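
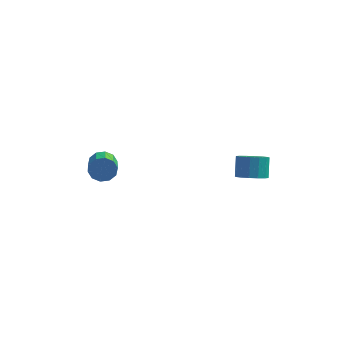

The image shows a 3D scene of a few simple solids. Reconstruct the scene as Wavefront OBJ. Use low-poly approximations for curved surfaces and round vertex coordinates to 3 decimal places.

v -3.801 -1.408 2.599
v -3.441 -1.5 2.017
v -2.699 -3.284 2.76
v -3.059 -3.192 3.341
v -3.196 -1.284 2.291
v -2.454 -3.068 3.034
v -3.181 -1.115 2.683
v -2.44 -2.9 3.425
v -3.404 -1.058 3.042
v -2.662 -2.843 3.785
v -3.778 -1.135 3.232
v -3.036 -2.919 3.975
v -4.161 -1.316 3.18
v -3.419 -3.1 3.923
v -4.406 -1.532 2.906
v -3.664 -3.316 3.649
v -4.42 -1.7 2.515
v -3.679 -3.485 3.257
v -4.198 -1.757 2.155
v -3.456 -3.542 2.898
v -3.824 -1.681 1.965
v -3.082 -3.465 2.708
v 2.623 1.409 1.339
v 3.412 1.538 1.38
v 3.265 2.1 2.442
v 2.477 1.971 2.401
v 3.259 1.869 1.184
v 3.112 2.431 2.245
v 2.936 2.077 1.029
v 2.789 2.639 2.091
v 2.529 2.106 0.958
v 2.383 2.668 2.019
v 2.148 1.948 0.988
v 2.001 2.51 2.05
v 1.893 1.646 1.113
v 1.747 2.208 2.175
v 1.835 1.28 1.298
v 1.688 1.842 2.36
v 1.988 0.949 1.495
v 1.841 1.511 2.556
v 2.311 0.741 1.649
v 2.164 1.303 2.711
v 2.717 0.712 1.721
v 2.571 1.274 2.782
v 3.099 0.87 1.69
v 2.952 1.432 2.752
v 3.353 1.172 1.565
v 3.207 1.734 2.627
f 2 1 5
f 2 5 3
f 3 5 6
f 3 6 4
f 5 1 7
f 5 7 6
f 6 7 8
f 6 8 4
f 7 1 9
f 7 9 8
f 8 9 10
f 8 10 4
f 9 1 11
f 9 11 10
f 10 11 12
f 10 12 4
f 11 1 13
f 11 13 12
f 12 13 14
f 12 14 4
f 13 1 15
f 13 15 14
f 14 15 16
f 14 16 4
f 15 1 17
f 15 17 16
f 16 17 18
f 16 18 4
f 17 1 19
f 17 19 18
f 18 19 20
f 18 20 4
f 19 1 21
f 19 21 20
f 20 21 22
f 20 22 4
f 21 1 2
f 21 2 22
f 22 2 3
f 22 3 4
f 24 23 27
f 24 27 25
f 25 27 28
f 25 28 26
f 27 23 29
f 27 29 28
f 28 29 30
f 28 30 26
f 29 23 31
f 29 31 30
f 30 31 32
f 30 32 26
f 31 23 33
f 31 33 32
f 32 33 34
f 32 34 26
f 33 23 35
f 33 35 34
f 34 35 36
f 34 36 26
f 35 23 37
f 35 37 36
f 36 37 38
f 36 38 26
f 37 23 39
f 37 39 38
f 38 39 40
f 38 40 26
f 39 23 41
f 39 41 40
f 40 41 42
f 40 42 26
f 41 23 43
f 41 43 42
f 42 43 44
f 42 44 26
f 43 23 45
f 43 45 44
f 44 45 46
f 44 46 26
f 45 23 47
f 45 47 46
f 46 47 48
f 46 48 26
f 47 23 24
f 47 24 48
f 48 24 25
f 48 25 26



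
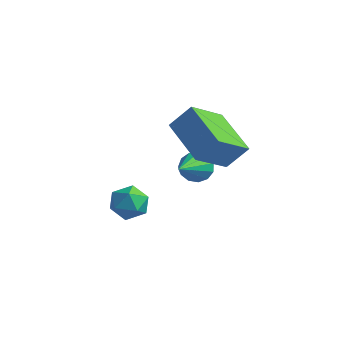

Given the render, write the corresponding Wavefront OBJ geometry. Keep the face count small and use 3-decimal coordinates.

v 2.015 1.264 -2.448
v 2.29 1.035 -3.003
v 2.485 -0.344 -1.552
v 2.558 1.215 -2.82
v 2.655 1.411 -2.519
v 2.548 1.561 -2.195
v 2.272 1.616 -1.952
v 1.914 1.559 -1.867
v 1.589 1.409 -1.966
v 1.399 1.212 -2.218
v 1.404 1.032 -2.544
v 1.604 0.926 -2.839
v 1.934 0.927 -3.01
v 3.861 -1.204 -0.087
v 2.155 -0.448 0.577
v 4.103 0.203 -1.064
v 2.398 0.958 -0.4
v 4.422 -0.698 0.78
v 2.717 0.057 1.444
v 4.665 0.708 -0.197
v 2.959 1.464 0.467
v 2.099 -2.928 -1.612
v 2.545 -2.859 -1.018
v 2.895 -3.681 -2.122
v 3.341 -3.612 -1.528
v 2.69 -3.972 -1.466
v 2.198 -3.507 -1.151
v 3.242 -3.033 -1.989
v 2.75 -2.568 -1.674
v 3.252 -2.924 -1.251
v 2.911 -3.504 -0.927
v 2.529 -3.036 -2.213
v 2.188 -3.616 -1.889
f 2 1 4
f 2 4 3
f 4 1 5
f 4 5 3
f 5 1 6
f 5 6 3
f 6 1 7
f 6 7 3
f 7 1 8
f 7 8 3
f 8 1 9
f 8 9 3
f 9 1 10
f 9 10 3
f 10 1 11
f 10 11 3
f 11 1 12
f 11 12 3
f 12 1 13
f 12 13 3
f 13 1 2
f 13 2 3
f 15 17 14
f 18 15 14
f 14 17 16
f 16 18 14
f 15 21 17
f 19 15 18
f 19 21 15
f 17 21 16
f 20 18 16
f 16 21 20
f 20 19 18
f 21 19 20
f 22 33 27
f 22 27 23
f 22 23 29
f 22 29 32
f 22 32 33
f 23 27 31
f 27 33 26
f 33 32 24
f 32 29 28
f 29 23 30
f 25 31 26
f 25 26 24
f 25 24 28
f 25 28 30
f 25 30 31
f 26 31 27
f 24 26 33
f 28 24 32
f 30 28 29
f 31 30 23



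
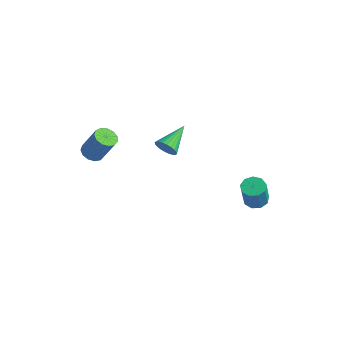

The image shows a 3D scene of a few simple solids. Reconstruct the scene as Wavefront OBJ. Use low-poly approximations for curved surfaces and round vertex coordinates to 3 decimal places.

v -3.794 -2.278 1.745
v -3.314 -1.882 1.423
v -2.507 -1.567 3.013
v -2.986 -1.962 3.335
v -3.608 -1.64 1.525
v -2.801 -1.324 3.114
v -3.961 -1.6 1.696
v -3.154 -1.285 3.285
v -4.261 -1.775 1.883
v -3.454 -1.46 3.472
v -4.412 -2.11 2.027
v -3.605 -1.795 3.616
v -4.367 -2.498 2.081
v -3.56 -2.183 3.67
v -4.14 -2.816 2.028
v -3.333 -2.501 3.617
v -3.803 -2.963 1.886
v -2.995 -2.648 3.475
v -3.462 -2.893 1.699
v -2.655 -2.577 3.288
v -3.227 -2.627 1.527
v -2.42 -2.311 3.116
v -3.172 -2.25 1.424
v -2.365 -1.935 3.013
v 3.63 2.81 -0.688
v 4.254 2.538 -0.892
v 4.533 1.997 0.685
v 3.91 2.27 0.888
v 4.313 2.997 -0.745
v 4.592 2.456 0.832
v 4.053 3.369 -0.572
v 4.332 2.828 1.005
v 3.595 3.479 -0.453
v 3.874 2.939 1.124
v 3.154 3.277 -0.444
v 3.433 2.736 1.133
v 2.936 2.856 -0.55
v 3.215 2.315 1.027
v 3.042 2.414 -0.72
v 3.321 1.873 0.856
v 3.424 2.157 -0.876
v 3.703 1.617 0.701
v 3.903 2.206 -0.944
v 4.182 1.666 0.633
v -0.338 -0.096 2.894
v 0.182 -0.201 3.351
v -0.642 1.576 3.626
v 0.317 -0.085 3.143
v 0.351 0.029 2.897
v 0.281 0.124 2.651
v 0.117 0.185 2.442
v -0.117 0.204 2.301
v -0.384 0.178 2.251
v -0.644 0.109 2.299
v -0.857 0.01 2.437
v -0.992 -0.106 2.645
v -1.026 -0.22 2.891
v -0.956 -0.315 3.137
v -0.792 -0.377 3.346
v -0.558 -0.396 3.486
v -0.291 -0.369 3.537
v -0.031 -0.301 3.489
f 2 1 5
f 2 5 3
f 3 5 6
f 3 6 4
f 5 1 7
f 5 7 6
f 6 7 8
f 6 8 4
f 7 1 9
f 7 9 8
f 8 9 10
f 8 10 4
f 9 1 11
f 9 11 10
f 10 11 12
f 10 12 4
f 11 1 13
f 11 13 12
f 12 13 14
f 12 14 4
f 13 1 15
f 13 15 14
f 14 15 16
f 14 16 4
f 15 1 17
f 15 17 16
f 16 17 18
f 16 18 4
f 17 1 19
f 17 19 18
f 18 19 20
f 18 20 4
f 19 1 21
f 19 21 20
f 20 21 22
f 20 22 4
f 21 1 23
f 21 23 22
f 22 23 24
f 22 24 4
f 23 1 2
f 23 2 24
f 24 2 3
f 24 3 4
f 26 25 29
f 26 29 27
f 27 29 30
f 27 30 28
f 29 25 31
f 29 31 30
f 30 31 32
f 30 32 28
f 31 25 33
f 31 33 32
f 32 33 34
f 32 34 28
f 33 25 35
f 33 35 34
f 34 35 36
f 34 36 28
f 35 25 37
f 35 37 36
f 36 37 38
f 36 38 28
f 37 25 39
f 37 39 38
f 38 39 40
f 38 40 28
f 39 25 41
f 39 41 40
f 40 41 42
f 40 42 28
f 41 25 43
f 41 43 42
f 42 43 44
f 42 44 28
f 43 25 26
f 43 26 44
f 44 26 27
f 44 27 28
f 46 45 48
f 46 48 47
f 48 45 49
f 48 49 47
f 49 45 50
f 49 50 47
f 50 45 51
f 50 51 47
f 51 45 52
f 51 52 47
f 52 45 53
f 52 53 47
f 53 45 54
f 53 54 47
f 54 45 55
f 54 55 47
f 55 45 56
f 55 56 47
f 56 45 57
f 56 57 47
f 57 45 58
f 57 58 47
f 58 45 59
f 58 59 47
f 59 45 60
f 59 60 47
f 60 45 61
f 60 61 47
f 61 45 62
f 61 62 47
f 62 45 46
f 62 46 47



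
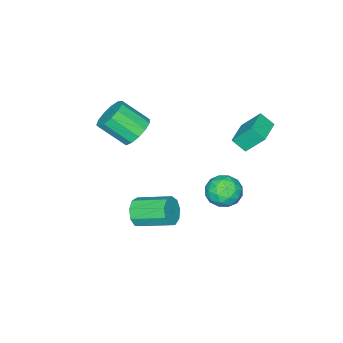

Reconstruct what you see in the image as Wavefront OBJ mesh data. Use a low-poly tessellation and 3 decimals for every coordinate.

v 4.308 -0.157 -2.139
v 4.882 -0.177 -1.499
v 4.206 1.517 -0.84
v 3.632 1.537 -1.481
v 5.112 0.096 -1.966
v 4.435 1.791 -1.308
v 4.965 0.251 -2.515
v 4.289 1.946 -1.856
v 4.512 0.215 -2.888
v 3.836 1.909 -2.229
v 3.963 0.004 -2.91
v 3.287 1.699 -2.251
v 3.575 -0.281 -2.572
v 2.899 1.413 -1.913
v 3.531 -0.509 -2.032
v 2.855 1.185 -1.373
v 3.85 -0.573 -1.542
v 3.174 1.122 -0.883
v 4.384 -0.441 -1.331
v 3.707 1.253 -0.672
v -2.156 1.313 -3.711
v -1.244 1.612 -3.256
v -1.376 -0.072 -4.364
v -0.464 0.227 -3.909
v -1.274 -0.105 -3.307
v -1.756 0.75 -2.904
v -0.864 0.79 -4.716
v -1.346 1.645 -4.313
v -0.446 1.288 -3.877
v -0.699 0.735 -3.006
v -1.921 0.805 -4.614
v -2.174 0.252 -3.743
v -1.769 1.584 -3.426
v -0.851 -0.044 -4.194
v -1.327 -0.239 -3.84
v -0.791 -0.064 -3.573
v -2.069 1.078 -3.219
v -1.534 1.253 -2.952
v -1.551 0.244 -2.982
v -1.086 0.287 -4.668
v -0.551 0.462 -4.401
v -1.829 1.604 -4.047
v -1.293 1.779 -3.78
v -1.069 1.296 -4.638
v -0.763 1.57 -3.524
v -0.305 0.756 -3.907
v -0.54 1.086 -4.382
v -0.823 1.589 -4.145
v -0.912 1.245 -3.012
v -0.454 0.431 -3.396
v -0.93 0.235 -3.042
v -1.213 0.738 -2.805
v -0.443 1.054 -3.377
v -2.166 1.109 -4.224
v -1.708 0.295 -4.608
v -1.407 0.802 -4.815
v -1.69 1.305 -4.578
v -2.315 0.784 -3.713
v -1.857 -0.03 -4.096
v -1.797 -0.049 -3.475
v -2.08 0.454 -3.238
v -2.177 0.486 -4.243
v -2.015 2.149 1.025
v -1.782 1.443 1.648
v -2.457 3.013 2.169
v -2.223 2.307 2.792
v -0.517 2.753 1.148
v -0.283 2.047 1.771
v -0.958 3.617 2.292
v -0.725 2.911 2.915
v 2.174 -2.061 1.703
v 3.064 -2.002 1.272
v 3.715 -3.26 2.447
v 2.826 -3.319 2.877
v 3.061 -1.622 1.681
v 3.713 -2.88 2.855
v 2.777 -1.382 2.096
v 3.429 -2.639 3.27
v 2.302 -1.357 2.387
v 2.953 -2.614 3.561
v 1.786 -1.555 2.46
v 2.437 -2.813 3.634
v 1.393 -1.915 2.293
v 2.045 -3.172 3.468
v 1.248 -2.32 1.939
v 1.9 -3.578 3.113
v 1.398 -2.644 1.51
v 2.049 -3.902 2.684
v 1.793 -2.782 1.142
v 2.445 -4.04 2.316
v 2.31 -2.692 0.952
v 2.962 -3.95 2.126
v 2.784 -2.401 1.001
v 3.435 -3.659 2.175
f 2 1 5
f 2 5 3
f 3 5 6
f 3 6 4
f 5 1 7
f 5 7 6
f 6 7 8
f 6 8 4
f 7 1 9
f 7 9 8
f 8 9 10
f 8 10 4
f 9 1 11
f 9 11 10
f 10 11 12
f 10 12 4
f 11 1 13
f 11 13 12
f 12 13 14
f 12 14 4
f 13 1 15
f 13 15 14
f 14 15 16
f 14 16 4
f 15 1 17
f 15 17 16
f 16 17 18
f 16 18 4
f 17 1 19
f 17 19 18
f 18 19 20
f 18 20 4
f 19 1 2
f 19 2 20
f 20 2 3
f 20 3 4
f 21 58 37
f 58 32 61
f 37 61 26
f 58 61 37
f 21 37 33
f 37 26 38
f 33 38 22
f 37 38 33
f 21 33 42
f 33 22 43
f 42 43 28
f 33 43 42
f 21 42 54
f 42 28 57
f 54 57 31
f 42 57 54
f 21 54 58
f 54 31 62
f 58 62 32
f 54 62 58
f 22 38 49
f 38 26 52
f 49 52 30
f 38 52 49
f 26 61 39
f 61 32 60
f 39 60 25
f 61 60 39
f 32 62 59
f 62 31 55
f 59 55 23
f 62 55 59
f 31 57 56
f 57 28 44
f 56 44 27
f 57 44 56
f 28 43 48
f 43 22 45
f 48 45 29
f 43 45 48
f 24 50 36
f 50 30 51
f 36 51 25
f 50 51 36
f 24 36 34
f 36 25 35
f 34 35 23
f 36 35 34
f 24 34 41
f 34 23 40
f 41 40 27
f 34 40 41
f 24 41 46
f 41 27 47
f 46 47 29
f 41 47 46
f 24 46 50
f 46 29 53
f 50 53 30
f 46 53 50
f 25 51 39
f 51 30 52
f 39 52 26
f 51 52 39
f 23 35 59
f 35 25 60
f 59 60 32
f 35 60 59
f 27 40 56
f 40 23 55
f 56 55 31
f 40 55 56
f 29 47 48
f 47 27 44
f 48 44 28
f 47 44 48
f 30 53 49
f 53 29 45
f 49 45 22
f 53 45 49
f 64 66 63
f 67 64 63
f 63 66 65
f 65 67 63
f 64 70 66
f 68 64 67
f 68 70 64
f 66 70 65
f 69 67 65
f 65 70 69
f 69 68 67
f 70 68 69
f 72 71 75
f 72 75 73
f 73 75 76
f 73 76 74
f 75 71 77
f 75 77 76
f 76 77 78
f 76 78 74
f 77 71 79
f 77 79 78
f 78 79 80
f 78 80 74
f 79 71 81
f 79 81 80
f 80 81 82
f 80 82 74
f 81 71 83
f 81 83 82
f 82 83 84
f 82 84 74
f 83 71 85
f 83 85 84
f 84 85 86
f 84 86 74
f 85 71 87
f 85 87 86
f 86 87 88
f 86 88 74
f 87 71 89
f 87 89 88
f 88 89 90
f 88 90 74
f 89 71 91
f 89 91 90
f 90 91 92
f 90 92 74
f 91 71 93
f 91 93 92
f 92 93 94
f 92 94 74
f 93 71 72
f 93 72 94
f 94 72 73
f 94 73 74



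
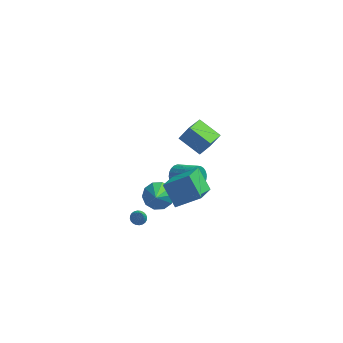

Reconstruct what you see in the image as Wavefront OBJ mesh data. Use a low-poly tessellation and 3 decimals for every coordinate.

v 1.163 1.915 -1.886
v 1.606 2.574 -1.98
v 2.94 1.805 -1.088
v 2.497 1.145 -0.994
v 1.461 2.636 -1.71
v 2.796 1.866 -0.819
v 1.271 2.588 -1.467
v 2.606 1.818 -0.576
v 1.065 2.437 -1.288
v 2.399 1.668 -0.396
v 0.873 2.207 -1.2
v 2.208 1.438 -0.308
v 0.726 1.933 -1.216
v 2.06 1.163 -0.324
v 0.645 1.656 -1.334
v 1.979 0.886 -0.443
v 0.642 1.418 -1.536
v 1.977 0.648 -0.645
v 0.72 1.255 -1.792
v 2.054 0.486 -0.9
v 0.864 1.194 -2.061
v 2.199 0.424 -1.17
v 1.054 1.242 -2.304
v 2.389 0.472 -1.413
v 1.261 1.392 -2.484
v 2.595 0.623 -1.592
v 1.452 1.622 -2.572
v 2.787 0.853 -1.68
v 1.6 1.897 -2.556
v 2.934 1.127 -1.664
v 1.681 2.174 -2.437
v 3.015 1.404 -1.546
v 1.683 2.412 -2.235
v 3.018 1.642 -1.344
v 1.067 3.052 0.88
v 1.694 3.374 1.789
v 1.537 4.828 -0.074
v 2.164 5.15 0.835
v 2.496 2.29 0.165
v 3.123 2.612 1.074
v 2.966 4.066 -0.789
v 3.593 4.388 0.12
v 1.385 -2.543 2.985
v 1.028 -4.298 4.043
v 2.901 -2.308 3.886
v 2.545 -4.062 4.945
v 2.215 -3.418 1.815
v 1.859 -5.172 2.874
v 3.732 -3.182 2.717
v 3.375 -4.937 3.775
v 0.243 -0.645 -1.372
v 0.685 -1.277 -2.023
v 0.257 -1.895 -0.148
v 1.135 -0.971 -1.716
v 1.243 -0.54 -1.277
v 0.969 -0.15 -0.875
v 0.418 0.052 -0.662
v -0.2 -0.012 -0.72
v -0.649 -0.318 -1.028
v -0.757 -0.749 -1.467
v -0.484 -1.139 -1.869
v 0.067 -1.341 -2.082
v -0.658 -3.032 -1.126
v -0.215 -3.246 -1.324
v -0.402 -3.548 0.006
v -0.145 -3.064 -1.256
v -0.153 -2.876 -1.169
v -0.238 -2.713 -1.075
v -0.386 -2.598 -0.989
v -0.576 -2.549 -0.924
v -0.779 -2.573 -0.889
v -0.963 -2.668 -0.891
v -1.1 -2.818 -0.928
v -1.17 -3 -0.996
v -1.162 -3.187 -1.083
v -1.078 -3.351 -1.177
v -0.929 -3.466 -1.263
v -0.739 -3.515 -1.328
v -0.537 -3.49 -1.362
v -0.353 -3.396 -1.361
f 2 1 5
f 2 5 3
f 3 5 6
f 3 6 4
f 5 1 7
f 5 7 6
f 6 7 8
f 6 8 4
f 7 1 9
f 7 9 8
f 8 9 10
f 8 10 4
f 9 1 11
f 9 11 10
f 10 11 12
f 10 12 4
f 11 1 13
f 11 13 12
f 12 13 14
f 12 14 4
f 13 1 15
f 13 15 14
f 14 15 16
f 14 16 4
f 15 1 17
f 15 17 16
f 16 17 18
f 16 18 4
f 17 1 19
f 17 19 18
f 18 19 20
f 18 20 4
f 19 1 21
f 19 21 20
f 20 21 22
f 20 22 4
f 21 1 23
f 21 23 22
f 22 23 24
f 22 24 4
f 23 1 25
f 23 25 24
f 24 25 26
f 24 26 4
f 25 1 27
f 25 27 26
f 26 27 28
f 26 28 4
f 27 1 29
f 27 29 28
f 28 29 30
f 28 30 4
f 29 1 31
f 29 31 30
f 30 31 32
f 30 32 4
f 31 1 33
f 31 33 32
f 32 33 34
f 32 34 4
f 33 1 2
f 33 2 34
f 34 2 3
f 34 3 4
f 36 38 35
f 39 36 35
f 35 38 37
f 37 39 35
f 36 42 38
f 40 36 39
f 40 42 36
f 38 42 37
f 41 39 37
f 37 42 41
f 41 40 39
f 42 40 41
f 44 46 43
f 47 44 43
f 43 46 45
f 45 47 43
f 44 50 46
f 48 44 47
f 48 50 44
f 46 50 45
f 49 47 45
f 45 50 49
f 49 48 47
f 50 48 49
f 52 51 54
f 52 54 53
f 54 51 55
f 54 55 53
f 55 51 56
f 55 56 53
f 56 51 57
f 56 57 53
f 57 51 58
f 57 58 53
f 58 51 59
f 58 59 53
f 59 51 60
f 59 60 53
f 60 51 61
f 60 61 53
f 61 51 62
f 61 62 53
f 62 51 52
f 62 52 53
f 64 63 66
f 64 66 65
f 66 63 67
f 66 67 65
f 67 63 68
f 67 68 65
f 68 63 69
f 68 69 65
f 69 63 70
f 69 70 65
f 70 63 71
f 70 71 65
f 71 63 72
f 71 72 65
f 72 63 73
f 72 73 65
f 73 63 74
f 73 74 65
f 74 63 75
f 74 75 65
f 75 63 76
f 75 76 65
f 76 63 77
f 76 77 65
f 77 63 78
f 77 78 65
f 78 63 79
f 78 79 65
f 79 63 80
f 79 80 65
f 80 63 64
f 80 64 65



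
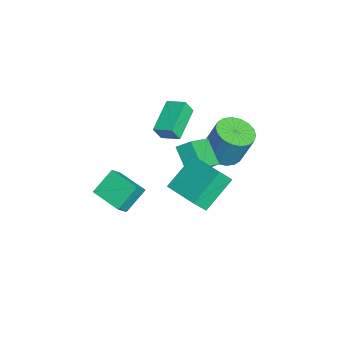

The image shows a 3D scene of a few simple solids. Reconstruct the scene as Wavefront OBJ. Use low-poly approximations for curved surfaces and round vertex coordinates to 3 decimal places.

v 3.055 -0.768 1.634
v 3.304 -1.378 2.452
v 1.959 0.492 2.906
v 2.207 -0.117 3.724
v 4.793 0.397 1.976
v 5.041 -0.212 2.794
v 3.696 1.658 3.248
v 3.945 1.048 4.066
v -1.786 -0.844 3.764
v -1.631 -1.237 4.559
v -1.271 0.053 4.108
v -1.116 -0.341 4.902
v -0.084 -1.559 3.078
v 0.071 -1.953 3.872
v 0.431 -0.663 3.421
v 0.586 -1.056 4.216
v -1.6 1.519 0.552
v -0.766 2.079 0.212
v -0.447 2.72 2.047
v -1.28 2.161 2.388
v -1.123 2.384 0.167
v -0.804 3.025 2.002
v -1.574 2.518 0.199
v -1.255 3.16 2.034
v -2.03 2.455 0.3
v -1.711 3.096 2.136
v -2.401 2.206 0.452
v -2.082 2.847 2.287
v -2.613 1.821 0.623
v -2.294 2.462 2.459
v -2.625 1.376 0.781
v -2.306 2.018 2.616
v -2.433 0.96 0.893
v -2.114 1.601 2.728
v -2.076 0.655 0.938
v -1.757 1.296 2.773
v -1.625 0.52 0.906
v -1.306 1.162 2.741
v -1.169 0.584 0.804
v -0.85 1.225 2.64
v -0.798 0.833 0.653
v -0.479 1.474 2.488
v -0.586 1.218 0.481
v -0.267 1.859 2.317
v -0.574 1.662 0.324
v -0.255 2.304 2.159
v 0.579 -4.515 -0.697
v 1.15 -4.918 0.073
v -0.14 -3.571 0.331
v 0.431 -3.974 1.101
v 1.789 -3.306 -0.961
v 2.36 -3.709 -0.191
v 1.07 -2.362 0.067
v 1.641 -2.765 0.837
v -0.981 0.03 1.757
v -0.812 0.751 2.303
v 0.141 0.54 0.737
v 0.31 1.261 1.283
v 0.17 -0.861 2.577
v 0.339 -0.14 3.123
v 1.292 -0.351 1.557
v 1.461 0.37 2.103
f 2 4 1
f 5 2 1
f 1 4 3
f 3 5 1
f 2 8 4
f 6 2 5
f 6 8 2
f 4 8 3
f 7 5 3
f 3 8 7
f 7 6 5
f 8 6 7
f 10 12 9
f 13 10 9
f 9 12 11
f 11 13 9
f 10 16 12
f 14 10 13
f 14 16 10
f 12 16 11
f 15 13 11
f 11 16 15
f 15 14 13
f 16 14 15
f 18 17 21
f 18 21 19
f 19 21 22
f 19 22 20
f 21 17 23
f 21 23 22
f 22 23 24
f 22 24 20
f 23 17 25
f 23 25 24
f 24 25 26
f 24 26 20
f 25 17 27
f 25 27 26
f 26 27 28
f 26 28 20
f 27 17 29
f 27 29 28
f 28 29 30
f 28 30 20
f 29 17 31
f 29 31 30
f 30 31 32
f 30 32 20
f 31 17 33
f 31 33 32
f 32 33 34
f 32 34 20
f 33 17 35
f 33 35 34
f 34 35 36
f 34 36 20
f 35 17 37
f 35 37 36
f 36 37 38
f 36 38 20
f 37 17 39
f 37 39 38
f 38 39 40
f 38 40 20
f 39 17 41
f 39 41 40
f 40 41 42
f 40 42 20
f 41 17 43
f 41 43 42
f 42 43 44
f 42 44 20
f 43 17 45
f 43 45 44
f 44 45 46
f 44 46 20
f 45 17 18
f 45 18 46
f 46 18 19
f 46 19 20
f 48 50 47
f 51 48 47
f 47 50 49
f 49 51 47
f 48 54 50
f 52 48 51
f 52 54 48
f 50 54 49
f 53 51 49
f 49 54 53
f 53 52 51
f 54 52 53
f 56 58 55
f 59 56 55
f 55 58 57
f 57 59 55
f 56 62 58
f 60 56 59
f 60 62 56
f 58 62 57
f 61 59 57
f 57 62 61
f 61 60 59
f 62 60 61



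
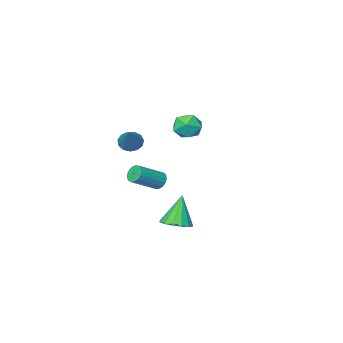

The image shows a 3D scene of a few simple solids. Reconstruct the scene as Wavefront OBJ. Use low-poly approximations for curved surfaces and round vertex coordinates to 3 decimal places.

v -2.336 -3.576 -3.148
v -2.095 -3.166 -3.53
v -0.524 -3.234 -2.614
v -0.764 -3.644 -2.232
v -2.212 -3.003 -3.318
v -0.64 -3.072 -2.402
v -2.357 -2.971 -3.066
v -0.786 -3.04 -2.15
v -2.497 -3.078 -2.834
v -0.926 -3.147 -1.918
v -2.6 -3.299 -2.673
v -1.029 -3.368 -1.757
v -2.643 -3.583 -2.621
v -1.072 -3.652 -1.705
v -2.615 -3.866 -2.69
v -1.044 -3.935 -1.774
v -2.523 -4.082 -2.864
v -0.952 -4.15 -1.948
v -2.389 -4.182 -3.103
v -0.817 -4.25 -2.187
v -2.242 -4.143 -3.352
v -0.67 -4.212 -2.436
v -2.116 -3.974 -3.554
v -0.545 -4.043 -2.639
v -2.041 -3.714 -3.664
v -0.47 -3.783 -2.748
v -2.033 -3.422 -3.655
v -0.462 -3.491 -2.739
v -4.117 -2.111 1.489
v -3.744 -1.819 0.67
v -2.716 -2.441 2.01
v -2.343 -2.149 1.191
v -2.735 -1.523 1.782
v -3.601 -1.319 1.46
v -2.859 -2.941 1.22
v -3.725 -2.737 0.898
v -2.966 -2.332 0.504
v -2.889 -1.456 0.851
v -3.571 -2.804 1.829
v -3.494 -1.928 2.176
v 1.278 3.698 -2.416
v 2.085 3.415 -2.21
v 0.722 3.402 -0.644
v 2.094 3.864 -2.132
v 1.884 4.268 -2.13
v 1.512 4.52 -2.205
v 1.077 4.551 -2.336
v 0.695 4.354 -2.489
v 0.47 3.981 -2.622
v 0.461 3.532 -2.699
v 0.671 3.128 -2.701
v 1.043 2.877 -2.627
v 1.479 2.845 -2.495
v 1.86 3.042 -2.343
v 1.253 -0.683 1.788
v 1.779 -0.586 1.352
v 2.067 0.483 3.032
v 1.516 -0.313 1.268
v 1.169 -0.157 1.35
v 0.849 -0.169 1.57
v 0.657 -0.344 1.859
v 0.654 -0.626 2.126
v 0.842 -0.927 2.285
v 1.16 -1.151 2.287
v 1.508 -1.226 2.13
v 1.775 -1.129 1.864
v 1.876 -0.89 1.574
f 2 1 5
f 2 5 3
f 3 5 6
f 3 6 4
f 5 1 7
f 5 7 6
f 6 7 8
f 6 8 4
f 7 1 9
f 7 9 8
f 8 9 10
f 8 10 4
f 9 1 11
f 9 11 10
f 10 11 12
f 10 12 4
f 11 1 13
f 11 13 12
f 12 13 14
f 12 14 4
f 13 1 15
f 13 15 14
f 14 15 16
f 14 16 4
f 15 1 17
f 15 17 16
f 16 17 18
f 16 18 4
f 17 1 19
f 17 19 18
f 18 19 20
f 18 20 4
f 19 1 21
f 19 21 20
f 20 21 22
f 20 22 4
f 21 1 23
f 21 23 22
f 22 23 24
f 22 24 4
f 23 1 25
f 23 25 24
f 24 25 26
f 24 26 4
f 25 1 27
f 25 27 26
f 26 27 28
f 26 28 4
f 27 1 2
f 27 2 28
f 28 2 3
f 28 3 4
f 29 40 34
f 29 34 30
f 29 30 36
f 29 36 39
f 29 39 40
f 30 34 38
f 34 40 33
f 40 39 31
f 39 36 35
f 36 30 37
f 32 38 33
f 32 33 31
f 32 31 35
f 32 35 37
f 32 37 38
f 33 38 34
f 31 33 40
f 35 31 39
f 37 35 36
f 38 37 30
f 42 41 44
f 42 44 43
f 44 41 45
f 44 45 43
f 45 41 46
f 45 46 43
f 46 41 47
f 46 47 43
f 47 41 48
f 47 48 43
f 48 41 49
f 48 49 43
f 49 41 50
f 49 50 43
f 50 41 51
f 50 51 43
f 51 41 52
f 51 52 43
f 52 41 53
f 52 53 43
f 53 41 54
f 53 54 43
f 54 41 42
f 54 42 43
f 56 55 58
f 56 58 57
f 58 55 59
f 58 59 57
f 59 55 60
f 59 60 57
f 60 55 61
f 60 61 57
f 61 55 62
f 61 62 57
f 62 55 63
f 62 63 57
f 63 55 64
f 63 64 57
f 64 55 65
f 64 65 57
f 65 55 66
f 65 66 57
f 66 55 67
f 66 67 57
f 67 55 56
f 67 56 57



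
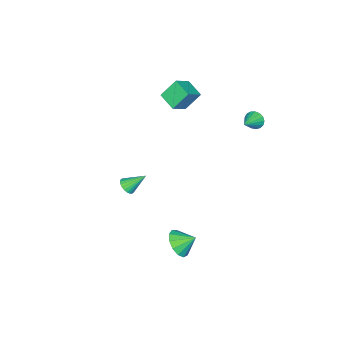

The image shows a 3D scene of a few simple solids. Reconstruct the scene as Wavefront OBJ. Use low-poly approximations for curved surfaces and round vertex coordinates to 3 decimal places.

v -4.486 -3.208 3.121
v -3.44 -3.286 3.782
v -4.154 -2.056 2.732
v -3.107 -2.135 3.393
v -3.813 -3.785 1.987
v -2.766 -3.864 2.648
v -3.48 -2.634 1.598
v -2.434 -2.712 2.259
v -3.932 1.895 2.709
v -3.754 2.144 2.182
v -2.748 2.065 3.191
v -3.85 2.371 2.338
v -3.965 2.49 2.579
v -4.073 2.471 2.85
v -4.148 2.321 3.088
v -4.174 2.073 3.24
v -4.144 1.784 3.27
v -4.066 1.521 3.172
v -3.958 1.343 2.968
v -3.843 1.291 2.704
v -3.749 1.378 2.442
v -3.697 1.583 2.241
v -3.699 1.86 2.147
v 3.225 2.308 -2.836
v 3.501 1.858 -2.071
v 2.755 3.092 -2.204
v 3.888 2.189 -2.194
v 4.064 2.558 -2.522
v 3.973 2.848 -2.949
v 3.645 2.967 -3.34
v 3.184 2.876 -3.571
v 2.735 2.606 -3.568
v 2.442 2.24 -3.333
v 2.397 1.897 -2.94
v 2.615 1.684 -2.514
v 3.027 1.669 -2.19
v 4.275 -0.395 1.35
v 4.573 0.032 1.172
v 3.665 0.415 2.27
v 4.401 0.046 1.045
v 4.209 -0.008 0.965
v 4.027 -0.12 0.943
v 3.883 -0.274 0.983
v 3.799 -0.446 1.079
v 3.787 -0.611 1.216
v 3.85 -0.743 1.374
v 3.977 -0.822 1.527
v 4.15 -0.836 1.654
v 4.342 -0.782 1.734
v 4.523 -0.67 1.756
v 4.667 -0.516 1.716
v 4.751 -0.344 1.62
v 4.763 -0.179 1.483
v 4.701 -0.047 1.326
f 2 4 1
f 5 2 1
f 1 4 3
f 3 5 1
f 2 8 4
f 6 2 5
f 6 8 2
f 4 8 3
f 7 5 3
f 3 8 7
f 7 6 5
f 8 6 7
f 10 9 12
f 10 12 11
f 12 9 13
f 12 13 11
f 13 9 14
f 13 14 11
f 14 9 15
f 14 15 11
f 15 9 16
f 15 16 11
f 16 9 17
f 16 17 11
f 17 9 18
f 17 18 11
f 18 9 19
f 18 19 11
f 19 9 20
f 19 20 11
f 20 9 21
f 20 21 11
f 21 9 22
f 21 22 11
f 22 9 23
f 22 23 11
f 23 9 10
f 23 10 11
f 25 24 27
f 25 27 26
f 27 24 28
f 27 28 26
f 28 24 29
f 28 29 26
f 29 24 30
f 29 30 26
f 30 24 31
f 30 31 26
f 31 24 32
f 31 32 26
f 32 24 33
f 32 33 26
f 33 24 34
f 33 34 26
f 34 24 35
f 34 35 26
f 35 24 36
f 35 36 26
f 36 24 25
f 36 25 26
f 38 37 40
f 38 40 39
f 40 37 41
f 40 41 39
f 41 37 42
f 41 42 39
f 42 37 43
f 42 43 39
f 43 37 44
f 43 44 39
f 44 37 45
f 44 45 39
f 45 37 46
f 45 46 39
f 46 37 47
f 46 47 39
f 47 37 48
f 47 48 39
f 48 37 49
f 48 49 39
f 49 37 50
f 49 50 39
f 50 37 51
f 50 51 39
f 51 37 52
f 51 52 39
f 52 37 53
f 52 53 39
f 53 37 54
f 53 54 39
f 54 37 38
f 54 38 39



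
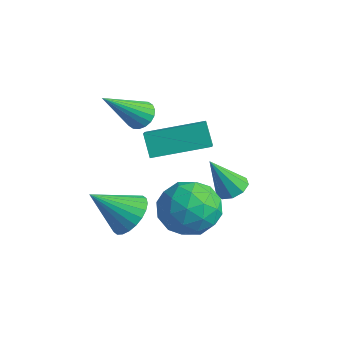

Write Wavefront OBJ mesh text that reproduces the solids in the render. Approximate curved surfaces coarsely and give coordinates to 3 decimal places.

v 1.25 0.827 -0.877
v 0.681 0.998 -0.048
v 2.394 2.547 -0.447
v 1.825 2.718 0.383
v 1.935 0.222 -0.283
v 1.366 0.393 0.547
v 3.079 1.942 0.148
v 2.51 2.113 0.977
v 2.547 1.057 -1.733
v 3.572 1.462 -1.349
v 3.448 -0.222 -2.791
v 4.473 0.183 -2.407
v 3.762 -0.388 -1.679
v 3.205 0.402 -1.025
v 3.815 0.838 -3.115
v 3.258 1.628 -2.461
v 4.356 1.326 -2.203
v 4.323 0.569 -1.316
v 2.697 0.671 -2.824
v 2.664 -0.086 -1.937
v 2.981 1.372 -1.448
v 4.039 -0.132 -2.692
v 3.621 -0.467 -2.264
v 4.224 -0.229 -2.038
v 2.765 0.749 -1.258
v 3.367 0.987 -1.032
v 3.479 -0.1 -1.226
v 3.653 0.253 -3.108
v 4.255 0.491 -2.882
v 2.796 1.469 -2.102
v 3.399 1.707 -1.876
v 3.541 1.34 -2.914
v 4.044 1.53 -1.725
v 4.573 0.778 -2.346
v 4.187 1.163 -2.762
v 3.859 1.628 -2.378
v 4.024 1.085 -1.203
v 4.554 0.333 -1.825
v 4.136 -0.003 -1.397
v 3.808 0.462 -1.013
v 4.485 1.005 -1.705
v 2.466 0.907 -2.315
v 2.996 0.155 -2.937
v 3.212 0.778 -3.127
v 2.884 1.243 -2.743
v 2.447 0.462 -1.794
v 2.976 -0.29 -2.415
v 3.161 -0.388 -1.762
v 2.833 0.077 -1.378
v 2.535 0.235 -2.435
v -0.358 1.632 -0.06
v 0.26 1.591 -0.043
v -0.502 0.108 1.42
v 0.206 1.782 0.149
v 0.04 1.943 0.299
v -0.204 2.043 0.378
v -0.48 2.062 0.37
v -0.731 1.995 0.277
v -0.908 1.857 0.117
v -0.976 1.674 -0.078
v -0.922 1.483 -0.269
v -0.756 1.321 -0.419
v -0.512 1.221 -0.498
v -0.236 1.203 -0.491
v 0.015 1.27 -0.398
v 0.192 1.408 -0.238
v 2.335 3.514 -3.201
v 2.951 3.469 -3.033
v 1.885 2.846 -1.739
v 2.789 3.856 -2.906
v 2.414 4.082 -2.918
v 2.003 4.043 -3.062
v 1.747 3.756 -3.272
v 1.766 3.356 -3.448
v 2.052 3.03 -3.51
v 2.47 2.93 -3.427
v 2.825 3.104 -3.238
v 1.189 -0.067 -3.551
v 1.859 0.103 -2.96
v 0.431 -1.193 -2.369
v 1.624 0.354 -2.872
v 1.323 0.54 -2.887
v 1.001 0.635 -3.004
v 0.707 0.622 -3.203
v 0.487 0.505 -3.456
v 0.374 0.3 -3.723
v 0.385 0.04 -3.964
v 0.518 -0.237 -4.143
v 0.753 -0.488 -4.231
v 1.055 -0.675 -4.215
v 1.377 -0.769 -4.099
v 1.67 -0.757 -3.899
v 1.89 -0.639 -3.647
v 2.003 -0.435 -3.38
v 1.993 -0.174 -3.139
f 2 4 1
f 5 2 1
f 1 4 3
f 3 5 1
f 2 8 4
f 6 2 5
f 6 8 2
f 4 8 3
f 7 5 3
f 3 8 7
f 7 6 5
f 8 6 7
f 9 46 25
f 46 20 49
f 25 49 14
f 46 49 25
f 9 25 21
f 25 14 26
f 21 26 10
f 25 26 21
f 9 21 30
f 21 10 31
f 30 31 16
f 21 31 30
f 9 30 42
f 30 16 45
f 42 45 19
f 30 45 42
f 9 42 46
f 42 19 50
f 46 50 20
f 42 50 46
f 10 26 37
f 26 14 40
f 37 40 18
f 26 40 37
f 14 49 27
f 49 20 48
f 27 48 13
f 49 48 27
f 20 50 47
f 50 19 43
f 47 43 11
f 50 43 47
f 19 45 44
f 45 16 32
f 44 32 15
f 45 32 44
f 16 31 36
f 31 10 33
f 36 33 17
f 31 33 36
f 12 38 24
f 38 18 39
f 24 39 13
f 38 39 24
f 12 24 22
f 24 13 23
f 22 23 11
f 24 23 22
f 12 22 29
f 22 11 28
f 29 28 15
f 22 28 29
f 12 29 34
f 29 15 35
f 34 35 17
f 29 35 34
f 12 34 38
f 34 17 41
f 38 41 18
f 34 41 38
f 13 39 27
f 39 18 40
f 27 40 14
f 39 40 27
f 11 23 47
f 23 13 48
f 47 48 20
f 23 48 47
f 15 28 44
f 28 11 43
f 44 43 19
f 28 43 44
f 17 35 36
f 35 15 32
f 36 32 16
f 35 32 36
f 18 41 37
f 41 17 33
f 37 33 10
f 41 33 37
f 52 51 54
f 52 54 53
f 54 51 55
f 54 55 53
f 55 51 56
f 55 56 53
f 56 51 57
f 56 57 53
f 57 51 58
f 57 58 53
f 58 51 59
f 58 59 53
f 59 51 60
f 59 60 53
f 60 51 61
f 60 61 53
f 61 51 62
f 61 62 53
f 62 51 63
f 62 63 53
f 63 51 64
f 63 64 53
f 64 51 65
f 64 65 53
f 65 51 66
f 65 66 53
f 66 51 52
f 66 52 53
f 68 67 70
f 68 70 69
f 70 67 71
f 70 71 69
f 71 67 72
f 71 72 69
f 72 67 73
f 72 73 69
f 73 67 74
f 73 74 69
f 74 67 75
f 74 75 69
f 75 67 76
f 75 76 69
f 76 67 77
f 76 77 69
f 77 67 68
f 77 68 69
f 79 78 81
f 79 81 80
f 81 78 82
f 81 82 80
f 82 78 83
f 82 83 80
f 83 78 84
f 83 84 80
f 84 78 85
f 84 85 80
f 85 78 86
f 85 86 80
f 86 78 87
f 86 87 80
f 87 78 88
f 87 88 80
f 88 78 89
f 88 89 80
f 89 78 90
f 89 90 80
f 90 78 91
f 90 91 80
f 91 78 92
f 91 92 80
f 92 78 93
f 92 93 80
f 93 78 94
f 93 94 80
f 94 78 95
f 94 95 80
f 95 78 79
f 95 79 80



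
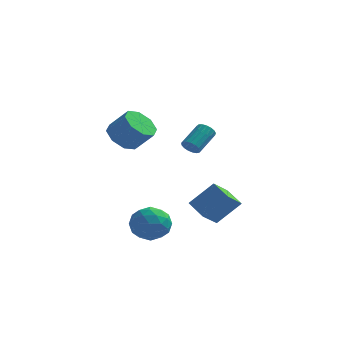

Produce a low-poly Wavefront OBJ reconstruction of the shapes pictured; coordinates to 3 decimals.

v 3.028 0.987 -4.13
v 2.574 -0.058 -3.3
v 2.142 1.766 -3.634
v 1.688 0.721 -2.803
v 4.152 1.479 -2.897
v 3.698 0.434 -2.066
v 3.266 2.258 -2.4
v 2.812 1.213 -1.57
v -0.97 -1.651 2.218
v -0.295 -1.866 1.556
v 0.665 -2.003 2.579
v -0.01 -1.789 3.242
v -0.337 -1.138 1.693
v 0.623 -1.275 2.716
v -0.75 -0.71 2.138
v 0.211 -0.847 3.161
v -1.292 -0.834 2.63
v -0.331 -0.971 3.653
v -1.645 -1.437 2.881
v -0.685 -1.574 3.904
v -1.603 -2.165 2.744
v -0.643 -2.302 3.767
v -1.191 -2.593 2.299
v -0.23 -2.73 3.322
v -0.649 -2.469 1.807
v 0.312 -2.606 2.83
v -0.111 -1.645 -3.397
v 0.938 -1.424 -3.371
v 0.202 -3.216 -2.729
v 1.251 -2.995 -2.703
v 0.579 -2.483 -2.043
v 0.386 -1.512 -2.456
v 0.754 -3.128 -3.644
v 0.561 -2.157 -4.057
v 1.473 -2.341 -3.524
v 1.365 -1.942 -2.534
v -0.225 -2.698 -3.566
v -0.333 -2.299 -2.576
v 0.386 -1.397 -3.442
v 0.754 -3.243 -2.658
v 0.359 -2.942 -2.27
v 0.976 -2.812 -2.254
v 0.061 -1.448 -2.904
v 0.678 -1.319 -2.889
v 0.467 -1.941 -2.109
v 0.462 -3.321 -3.211
v 1.079 -3.192 -3.196
v 0.164 -1.828 -3.846
v 0.781 -1.698 -3.83
v 0.673 -2.699 -3.991
v 1.317 -1.806 -3.517
v 1.501 -2.729 -3.125
v 1.209 -2.808 -3.678
v 1.095 -2.237 -3.92
v 1.253 -1.572 -2.936
v 1.438 -2.495 -2.543
v 1.043 -2.194 -2.155
v 0.929 -1.623 -2.398
v 1.568 -2.11 -3.026
v -0.298 -2.145 -3.557
v -0.113 -3.068 -3.164
v 0.211 -3.017 -3.702
v 0.097 -2.446 -3.945
v -0.361 -1.911 -2.975
v -0.177 -2.834 -2.583
v 0.045 -2.403 -2.18
v -0.069 -1.832 -2.422
v -0.428 -2.53 -3.074
v 1.555 1.655 0.596
v 1.814 1.844 0.161
v 2.323 3.013 0.969
v 2.065 2.825 1.404
v 1.581 1.955 0.147
v 2.09 3.124 0.956
v 1.342 1.997 0.236
v 1.851 3.166 1.045
v 1.152 1.961 0.408
v 1.661 3.13 1.216
v 1.054 1.855 0.622
v 1.564 3.024 1.431
v 1.072 1.704 0.831
v 1.581 2.873 1.64
v 1.2 1.541 0.985
v 1.709 2.71 1.794
v 1.409 1.404 1.051
v 1.919 2.573 1.859
v 1.652 1.325 1.012
v 2.162 2.494 1.821
v 1.873 1.322 0.878
v 2.382 2.491 1.686
v 2.021 1.395 0.679
v 2.53 2.564 1.487
v 2.062 1.528 0.461
v 2.572 2.697 1.269
v 1.988 1.69 0.274
v 2.497 2.859 1.082
f 2 4 1
f 5 2 1
f 1 4 3
f 3 5 1
f 2 8 4
f 6 2 5
f 6 8 2
f 4 8 3
f 7 5 3
f 3 8 7
f 7 6 5
f 8 6 7
f 10 9 13
f 10 13 11
f 11 13 14
f 11 14 12
f 13 9 15
f 13 15 14
f 14 15 16
f 14 16 12
f 15 9 17
f 15 17 16
f 16 17 18
f 16 18 12
f 17 9 19
f 17 19 18
f 18 19 20
f 18 20 12
f 19 9 21
f 19 21 20
f 20 21 22
f 20 22 12
f 21 9 23
f 21 23 22
f 22 23 24
f 22 24 12
f 23 9 25
f 23 25 24
f 24 25 26
f 24 26 12
f 25 9 10
f 25 10 26
f 26 10 11
f 26 11 12
f 27 64 43
f 64 38 67
f 43 67 32
f 64 67 43
f 27 43 39
f 43 32 44
f 39 44 28
f 43 44 39
f 27 39 48
f 39 28 49
f 48 49 34
f 39 49 48
f 27 48 60
f 48 34 63
f 60 63 37
f 48 63 60
f 27 60 64
f 60 37 68
f 64 68 38
f 60 68 64
f 28 44 55
f 44 32 58
f 55 58 36
f 44 58 55
f 32 67 45
f 67 38 66
f 45 66 31
f 67 66 45
f 38 68 65
f 68 37 61
f 65 61 29
f 68 61 65
f 37 63 62
f 63 34 50
f 62 50 33
f 63 50 62
f 34 49 54
f 49 28 51
f 54 51 35
f 49 51 54
f 30 56 42
f 56 36 57
f 42 57 31
f 56 57 42
f 30 42 40
f 42 31 41
f 40 41 29
f 42 41 40
f 30 40 47
f 40 29 46
f 47 46 33
f 40 46 47
f 30 47 52
f 47 33 53
f 52 53 35
f 47 53 52
f 30 52 56
f 52 35 59
f 56 59 36
f 52 59 56
f 31 57 45
f 57 36 58
f 45 58 32
f 57 58 45
f 29 41 65
f 41 31 66
f 65 66 38
f 41 66 65
f 33 46 62
f 46 29 61
f 62 61 37
f 46 61 62
f 35 53 54
f 53 33 50
f 54 50 34
f 53 50 54
f 36 59 55
f 59 35 51
f 55 51 28
f 59 51 55
f 70 69 73
f 70 73 71
f 71 73 74
f 71 74 72
f 73 69 75
f 73 75 74
f 74 75 76
f 74 76 72
f 75 69 77
f 75 77 76
f 76 77 78
f 76 78 72
f 77 69 79
f 77 79 78
f 78 79 80
f 78 80 72
f 79 69 81
f 79 81 80
f 80 81 82
f 80 82 72
f 81 69 83
f 81 83 82
f 82 83 84
f 82 84 72
f 83 69 85
f 83 85 84
f 84 85 86
f 84 86 72
f 85 69 87
f 85 87 86
f 86 87 88
f 86 88 72
f 87 69 89
f 87 89 88
f 88 89 90
f 88 90 72
f 89 69 91
f 89 91 90
f 90 91 92
f 90 92 72
f 91 69 93
f 91 93 92
f 92 93 94
f 92 94 72
f 93 69 95
f 93 95 94
f 94 95 96
f 94 96 72
f 95 69 70
f 95 70 96
f 96 70 71
f 96 71 72



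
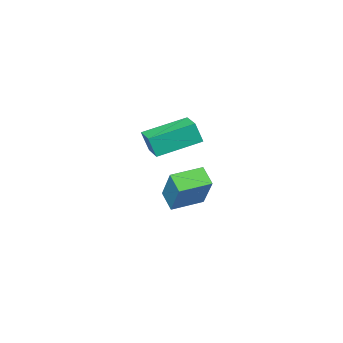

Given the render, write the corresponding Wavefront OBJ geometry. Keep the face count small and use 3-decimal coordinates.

v -0.497 -0.145 -1.967
v -0.594 -0.829 -1.439
v -0.053 0.963 -0.45
v -0.15 0.278 0.078
v 0.75 -0.438 -2.118
v 0.653 -1.123 -1.59
v 1.194 0.669 -0.601
v 1.097 -0.015 -0.073
v 1.476 1.977 2.77
v 1.67 1.783 3.585
v 1.838 2.92 2.909
v 2.032 2.726 3.724
v 3.028 1.454 2.276
v 3.222 1.26 3.091
v 3.39 2.397 2.415
v 3.584 2.203 3.23
f 2 4 1
f 5 2 1
f 1 4 3
f 3 5 1
f 2 8 4
f 6 2 5
f 6 8 2
f 4 8 3
f 7 5 3
f 3 8 7
f 7 6 5
f 8 6 7
f 10 12 9
f 13 10 9
f 9 12 11
f 11 13 9
f 10 16 12
f 14 10 13
f 14 16 10
f 12 16 11
f 15 13 11
f 11 16 15
f 15 14 13
f 16 14 15



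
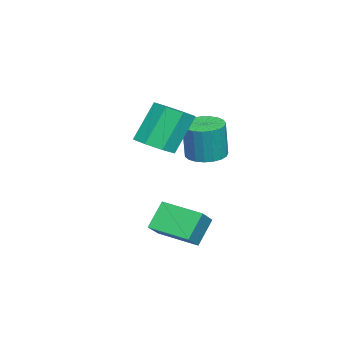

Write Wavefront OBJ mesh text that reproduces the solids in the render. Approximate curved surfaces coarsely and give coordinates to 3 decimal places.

v 3.453 -0.193 -4.678
v 2.65 0.161 -3.548
v 3.822 1.576 -4.969
v 3.02 1.929 -3.84
v 4.56 -0.289 -3.86
v 3.758 0.064 -2.731
v 4.93 1.479 -4.152
v 4.127 1.833 -3.022
v 1.91 -0.82 -0.451
v 2.696 -0.234 -0.312
v 1.896 0.406 1.51
v 1.11 -0.18 1.371
v 2.134 0.117 -0.681
v 1.334 0.756 1.141
v 1.442 -0.082 -0.916
v 0.642 0.558 0.906
v 1.023 -0.712 -0.878
v 0.223 -0.073 0.944
v 1.124 -1.406 -0.59
v 0.324 -0.766 1.232
v 1.686 -1.756 -0.221
v 0.886 -1.117 1.601
v 2.378 -1.558 0.014
v 1.578 -0.918 1.836
v 2.797 -0.927 -0.024
v 1.997 -0.288 1.798
v -0.371 0.766 -1.607
v 0.337 0.205 -1.717
v 0.579 0.153 0.096
v -0.129 0.714 0.207
v 0.503 0.545 -1.73
v 0.745 0.493 0.083
v 0.518 0.923 -1.721
v 0.76 0.871 0.092
v 0.379 1.274 -1.692
v 0.621 1.222 0.121
v 0.111 1.537 -1.649
v 0.353 1.485 0.164
v -0.241 1.667 -1.598
v 0.001 1.615 0.215
v -0.615 1.641 -1.549
v -0.373 1.589 0.264
v -0.948 1.464 -1.51
v -0.705 1.412 0.304
v -1.18 1.166 -1.487
v -0.938 1.114 0.326
v -1.272 0.799 -1.485
v -1.03 0.747 0.328
v -1.209 0.426 -1.504
v -0.967 0.374 0.309
v -1.001 0.112 -1.541
v -0.759 0.06 0.272
v -0.684 -0.088 -1.589
v -0.442 -0.14 0.224
v -0.313 -0.141 -1.64
v -0.07 -0.194 0.173
v 0.048 -0.038 -1.686
v 0.291 -0.09 0.127
f 2 4 1
f 5 2 1
f 1 4 3
f 3 5 1
f 2 8 4
f 6 2 5
f 6 8 2
f 4 8 3
f 7 5 3
f 3 8 7
f 7 6 5
f 8 6 7
f 10 9 13
f 10 13 11
f 11 13 14
f 11 14 12
f 13 9 15
f 13 15 14
f 14 15 16
f 14 16 12
f 15 9 17
f 15 17 16
f 16 17 18
f 16 18 12
f 17 9 19
f 17 19 18
f 18 19 20
f 18 20 12
f 19 9 21
f 19 21 20
f 20 21 22
f 20 22 12
f 21 9 23
f 21 23 22
f 22 23 24
f 22 24 12
f 23 9 25
f 23 25 24
f 24 25 26
f 24 26 12
f 25 9 10
f 25 10 26
f 26 10 11
f 26 11 12
f 28 27 31
f 28 31 29
f 29 31 32
f 29 32 30
f 31 27 33
f 31 33 32
f 32 33 34
f 32 34 30
f 33 27 35
f 33 35 34
f 34 35 36
f 34 36 30
f 35 27 37
f 35 37 36
f 36 37 38
f 36 38 30
f 37 27 39
f 37 39 38
f 38 39 40
f 38 40 30
f 39 27 41
f 39 41 40
f 40 41 42
f 40 42 30
f 41 27 43
f 41 43 42
f 42 43 44
f 42 44 30
f 43 27 45
f 43 45 44
f 44 45 46
f 44 46 30
f 45 27 47
f 45 47 46
f 46 47 48
f 46 48 30
f 47 27 49
f 47 49 48
f 48 49 50
f 48 50 30
f 49 27 51
f 49 51 50
f 50 51 52
f 50 52 30
f 51 27 53
f 51 53 52
f 52 53 54
f 52 54 30
f 53 27 55
f 53 55 54
f 54 55 56
f 54 56 30
f 55 27 57
f 55 57 56
f 56 57 58
f 56 58 30
f 57 27 28
f 57 28 58
f 58 28 29
f 58 29 30



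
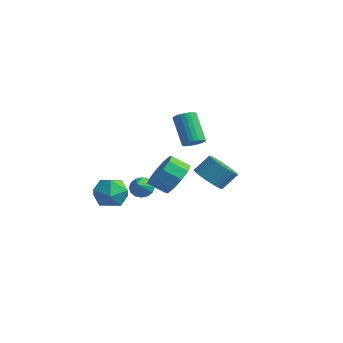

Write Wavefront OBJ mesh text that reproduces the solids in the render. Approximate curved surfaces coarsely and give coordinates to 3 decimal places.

v 1.91 -0.956 1.276
v 2.555 -0.602 0.74
v 2.876 0.129 1.609
v 2.23 -0.224 2.144
v 2.28 -0.392 0.665
v 2.6 0.34 1.533
v 1.948 -0.267 0.682
v 2.268 0.464 1.551
v 1.61 -0.247 0.79
v 1.93 0.484 1.659
v 1.318 -0.335 0.971
v 1.638 0.396 1.84
v 1.116 -0.518 1.2
v 1.436 0.214 2.068
v 1.035 -0.767 1.439
v 1.355 -0.035 2.308
v 1.087 -1.045 1.654
v 1.407 -0.313 2.523
v 1.264 -1.309 1.811
v 1.585 -0.578 2.68
v 1.54 -1.52 1.887
v 1.86 -0.788 2.755
v 1.872 -1.644 1.869
v 2.192 -0.913 2.738
v 2.21 -1.664 1.761
v 2.53 -0.933 2.63
v 2.502 -1.576 1.58
v 2.822 -0.845 2.449
v 2.704 -1.394 1.352
v 3.024 -0.662 2.22
v 2.785 -1.145 1.112
v 3.105 -0.413 1.981
v 2.733 -0.867 0.897
v 3.053 -0.135 1.766
v -2.728 -3.264 -0.282
v -2.069 -3.116 0.525
v -1.891 -4.684 -0.705
v -1.232 -4.536 0.102
v -2.236 -4.792 0.282
v -2.753 -3.915 0.544
v -1.207 -3.885 -0.724
v -1.724 -3.008 -0.462
v -1.129 -3.5 0.251
v -1.765 -4.061 0.873
v -2.195 -3.739 -1.053
v -2.831 -4.3 -0.431
v -3.141 2.615 1.193
v -2.741 2.269 1.555
v -3.88 2.599 3.128
v -4.279 2.945 2.767
v -2.643 2.498 1.578
v -3.782 2.827 3.152
v -2.62 2.744 1.543
v -3.759 3.073 3.116
v -2.677 2.971 1.455
v -3.816 3.3 3.028
v -2.804 3.143 1.327
v -3.943 3.472 2.9
v -2.982 3.235 1.178
v -4.121 3.565 2.751
v -3.185 3.233 1.032
v -4.324 3.562 2.605
v -3.381 3.137 0.91
v -4.519 3.466 2.484
v -3.54 2.961 0.832
v -4.679 3.291 2.405
v -3.638 2.733 0.808
v -4.777 3.062 2.382
v -3.661 2.487 0.844
v -4.8 2.816 2.417
v -3.604 2.26 0.932
v -4.743 2.589 2.505
v -3.477 2.088 1.06
v -4.616 2.417 2.633
v -3.299 1.995 1.209
v -4.438 2.325 2.782
v -3.096 1.998 1.355
v -4.235 2.327 2.928
v -2.901 2.094 1.476
v -4.039 2.423 3.05
v -1.767 -2.078 -0.188
v -1.466 -1.592 0.123
v -1.133 -2.902 0.488
v -1.742 -1.655 0.305
v -2.024 -1.83 0.356
v -2.238 -2.072 0.26
v -2.325 -2.316 0.045
v -2.263 -2.495 -0.233
v -2.068 -2.563 -0.498
v -1.792 -2.501 -0.681
v -1.509 -2.325 -0.731
v -1.296 -2.083 -0.636
v -1.209 -1.84 -0.42
v -1.271 -1.66 -0.143
v 1.929 -2.896 1.848
v 2.76 -3.393 2.252
v 2.103 -4.002 2.856
v 1.271 -3.504 2.452
v 2.631 -2.88 2.629
v 1.974 -3.489 3.232
v 2.233 -2.374 2.707
v 1.576 -2.983 3.31
v 1.719 -2.066 2.457
v 1.062 -2.675 3.061
v 1.285 -2.076 1.975
v 0.628 -2.685 2.578
v 1.097 -2.398 1.444
v 0.44 -3.007 2.048
v 1.226 -2.911 1.068
v 0.569 -3.52 1.671
v 1.624 -3.417 0.99
v 0.967 -4.026 1.593
v 2.138 -3.725 1.239
v 1.481 -4.334 1.843
v 2.572 -3.715 1.722
v 1.915 -4.324 2.325
f 2 1 5
f 2 5 3
f 3 5 6
f 3 6 4
f 5 1 7
f 5 7 6
f 6 7 8
f 6 8 4
f 7 1 9
f 7 9 8
f 8 9 10
f 8 10 4
f 9 1 11
f 9 11 10
f 10 11 12
f 10 12 4
f 11 1 13
f 11 13 12
f 12 13 14
f 12 14 4
f 13 1 15
f 13 15 14
f 14 15 16
f 14 16 4
f 15 1 17
f 15 17 16
f 16 17 18
f 16 18 4
f 17 1 19
f 17 19 18
f 18 19 20
f 18 20 4
f 19 1 21
f 19 21 20
f 20 21 22
f 20 22 4
f 21 1 23
f 21 23 22
f 22 23 24
f 22 24 4
f 23 1 25
f 23 25 24
f 24 25 26
f 24 26 4
f 25 1 27
f 25 27 26
f 26 27 28
f 26 28 4
f 27 1 29
f 27 29 28
f 28 29 30
f 28 30 4
f 29 1 31
f 29 31 30
f 30 31 32
f 30 32 4
f 31 1 33
f 31 33 32
f 32 33 34
f 32 34 4
f 33 1 2
f 33 2 34
f 34 2 3
f 34 3 4
f 35 46 40
f 35 40 36
f 35 36 42
f 35 42 45
f 35 45 46
f 36 40 44
f 40 46 39
f 46 45 37
f 45 42 41
f 42 36 43
f 38 44 39
f 38 39 37
f 38 37 41
f 38 41 43
f 38 43 44
f 39 44 40
f 37 39 46
f 41 37 45
f 43 41 42
f 44 43 36
f 48 47 51
f 48 51 49
f 49 51 52
f 49 52 50
f 51 47 53
f 51 53 52
f 52 53 54
f 52 54 50
f 53 47 55
f 53 55 54
f 54 55 56
f 54 56 50
f 55 47 57
f 55 57 56
f 56 57 58
f 56 58 50
f 57 47 59
f 57 59 58
f 58 59 60
f 58 60 50
f 59 47 61
f 59 61 60
f 60 61 62
f 60 62 50
f 61 47 63
f 61 63 62
f 62 63 64
f 62 64 50
f 63 47 65
f 63 65 64
f 64 65 66
f 64 66 50
f 65 47 67
f 65 67 66
f 66 67 68
f 66 68 50
f 67 47 69
f 67 69 68
f 68 69 70
f 68 70 50
f 69 47 71
f 69 71 70
f 70 71 72
f 70 72 50
f 71 47 73
f 71 73 72
f 72 73 74
f 72 74 50
f 73 47 75
f 73 75 74
f 74 75 76
f 74 76 50
f 75 47 77
f 75 77 76
f 76 77 78
f 76 78 50
f 77 47 79
f 77 79 78
f 78 79 80
f 78 80 50
f 79 47 48
f 79 48 80
f 80 48 49
f 80 49 50
f 82 81 84
f 82 84 83
f 84 81 85
f 84 85 83
f 85 81 86
f 85 86 83
f 86 81 87
f 86 87 83
f 87 81 88
f 87 88 83
f 88 81 89
f 88 89 83
f 89 81 90
f 89 90 83
f 90 81 91
f 90 91 83
f 91 81 92
f 91 92 83
f 92 81 93
f 92 93 83
f 93 81 94
f 93 94 83
f 94 81 82
f 94 82 83
f 96 95 99
f 96 99 97
f 97 99 100
f 97 100 98
f 99 95 101
f 99 101 100
f 100 101 102
f 100 102 98
f 101 95 103
f 101 103 102
f 102 103 104
f 102 104 98
f 103 95 105
f 103 105 104
f 104 105 106
f 104 106 98
f 105 95 107
f 105 107 106
f 106 107 108
f 106 108 98
f 107 95 109
f 107 109 108
f 108 109 110
f 108 110 98
f 109 95 111
f 109 111 110
f 110 111 112
f 110 112 98
f 111 95 113
f 111 113 112
f 112 113 114
f 112 114 98
f 113 95 115
f 113 115 114
f 114 115 116
f 114 116 98
f 115 95 96
f 115 96 116
f 116 96 97
f 116 97 98



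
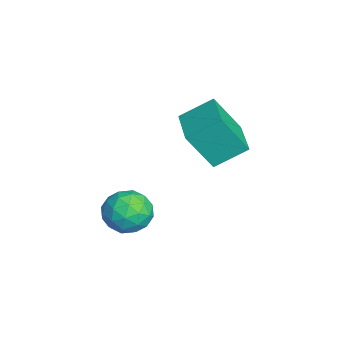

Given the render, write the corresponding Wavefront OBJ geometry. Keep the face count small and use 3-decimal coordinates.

v 2.588 -3.443 1.521
v 3.224 -2.561 1.713
v 3.636 -3.899 0.147
v 4.272 -3.017 0.339
v 4.262 -3.858 1.055
v 3.615 -3.576 1.904
v 3.245 -2.884 -0.044
v 2.598 -2.602 0.805
v 3.63 -2.216 0.746
v 4.259 -2.817 1.425
v 2.601 -3.643 0.435
v 3.23 -4.244 1.114
v 2.814 -2.962 1.737
v 4.046 -3.498 0.123
v 4.04 -3.992 0.543
v 4.414 -3.474 0.656
v 3.044 -3.559 1.85
v 3.418 -3.04 1.963
v 4.028 -3.802 1.576
v 3.442 -3.42 -0.103
v 3.816 -2.901 0.01
v 2.446 -2.986 1.204
v 2.82 -2.468 1.317
v 2.832 -2.658 0.284
v 3.427 -2.241 1.282
v 4.042 -2.509 0.475
v 3.439 -2.431 0.249
v 3.058 -2.265 0.748
v 3.796 -2.594 1.681
v 4.412 -2.862 0.874
v 4.407 -3.356 1.295
v 4.026 -3.191 1.793
v 4.035 -2.391 1.113
v 2.448 -3.598 0.986
v 3.064 -3.866 0.179
v 2.834 -3.269 0.067
v 2.453 -3.104 0.565
v 2.818 -3.951 1.385
v 3.433 -4.219 0.578
v 3.802 -4.195 1.112
v 3.421 -4.029 1.611
v 2.825 -4.069 0.747
v -2.195 0.329 0.83
v -2.195 -0.83 2.653
v -2.319 1.802 1.766
v -2.319 0.643 3.589
v -0.061 0.457 0.911
v -0.061 -0.702 2.734
v -0.185 1.93 1.847
v -0.185 0.771 3.67
f 1 38 17
f 38 12 41
f 17 41 6
f 38 41 17
f 1 17 13
f 17 6 18
f 13 18 2
f 17 18 13
f 1 13 22
f 13 2 23
f 22 23 8
f 13 23 22
f 1 22 34
f 22 8 37
f 34 37 11
f 22 37 34
f 1 34 38
f 34 11 42
f 38 42 12
f 34 42 38
f 2 18 29
f 18 6 32
f 29 32 10
f 18 32 29
f 6 41 19
f 41 12 40
f 19 40 5
f 41 40 19
f 12 42 39
f 42 11 35
f 39 35 3
f 42 35 39
f 11 37 36
f 37 8 24
f 36 24 7
f 37 24 36
f 8 23 28
f 23 2 25
f 28 25 9
f 23 25 28
f 4 30 16
f 30 10 31
f 16 31 5
f 30 31 16
f 4 16 14
f 16 5 15
f 14 15 3
f 16 15 14
f 4 14 21
f 14 3 20
f 21 20 7
f 14 20 21
f 4 21 26
f 21 7 27
f 26 27 9
f 21 27 26
f 4 26 30
f 26 9 33
f 30 33 10
f 26 33 30
f 5 31 19
f 31 10 32
f 19 32 6
f 31 32 19
f 3 15 39
f 15 5 40
f 39 40 12
f 15 40 39
f 7 20 36
f 20 3 35
f 36 35 11
f 20 35 36
f 9 27 28
f 27 7 24
f 28 24 8
f 27 24 28
f 10 33 29
f 33 9 25
f 29 25 2
f 33 25 29
f 44 46 43
f 47 44 43
f 43 46 45
f 45 47 43
f 44 50 46
f 48 44 47
f 48 50 44
f 46 50 45
f 49 47 45
f 45 50 49
f 49 48 47
f 50 48 49



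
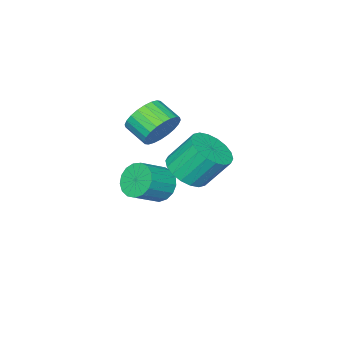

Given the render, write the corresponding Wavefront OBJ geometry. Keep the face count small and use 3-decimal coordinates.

v -0.097 0.4 2.617
v 0.766 0.136 3.135
v 0.179 0.976 4.541
v -0.683 1.24 4.023
v 0.881 0.54 2.941
v 0.295 1.381 4.347
v 0.803 0.916 2.683
v 0.217 1.757 4.089
v 0.547 1.19 2.413
v -0.039 2.031 3.819
v 0.163 1.308 2.182
v -0.423 2.149 3.588
v -0.272 1.245 2.038
v -0.859 2.086 3.444
v -0.673 1.015 2.008
v -1.259 1.856 3.414
v -0.959 0.664 2.099
v -1.546 1.504 3.505
v -1.075 0.259 2.293
v -1.661 1.1 3.699
v -0.997 -0.117 2.551
v -1.583 0.724 3.957
v -0.741 -0.391 2.821
v -1.327 0.45 4.227
v -0.357 -0.509 3.052
v -0.943 0.332 4.458
v 0.079 -0.446 3.196
v -0.508 0.395 4.602
v 0.479 -0.216 3.226
v -0.107 0.625 4.632
v -2.251 -3.11 -0.845
v -1.759 -2.706 -1.524
v -0.477 -2.905 -0.713
v -0.969 -3.31 -0.035
v -1.874 -2.367 -1.259
v -0.592 -2.567 -0.448
v -2.075 -2.199 -0.899
v -0.793 -2.398 -0.088
v -2.317 -2.239 -0.527
v -1.035 -2.438 0.283
v -2.543 -2.479 -0.228
v -1.261 -2.678 0.582
v -2.703 -2.863 -0.071
v -1.421 -3.063 0.74
v -2.759 -3.304 -0.091
v -1.477 -3.504 0.72
v -2.698 -3.701 -0.283
v -1.416 -3.9 0.527
v -2.536 -3.962 -0.605
v -1.254 -4.162 0.206
v -2.308 -4.029 -0.982
v -1.026 -4.228 -0.171
v -2.067 -3.884 -1.327
v -0.785 -4.084 -0.516
v -1.868 -3.563 -1.562
v -0.586 -3.762 -0.751
v -1.757 -3.138 -1.633
v -0.475 -3.337 -0.822
v -2.502 -3.207 2.376
v -1.817 -2.889 3.061
v -1.833 -4.034 3.61
v -2.518 -4.353 2.924
v -2.158 -2.797 3.244
v -2.175 -3.942 3.792
v -2.552 -2.767 3.294
v -2.568 -3.912 3.843
v -2.938 -2.804 3.205
v -2.954 -3.949 3.753
v -3.257 -2.902 2.989
v -3.274 -4.048 3.538
v -3.462 -3.047 2.68
v -3.479 -4.193 3.229
v -3.52 -3.217 2.325
v -3.537 -4.362 2.873
v -3.424 -3.385 1.977
v -3.44 -4.53 2.526
v -3.187 -3.526 1.69
v -3.203 -4.671 2.239
v -2.845 -3.618 1.508
v -2.862 -4.763 2.056
v -2.452 -3.648 1.457
v -2.468 -4.793 2.006
v -2.066 -3.611 1.547
v -2.082 -4.756 2.095
v -1.746 -3.512 1.762
v -1.763 -4.658 2.311
v -1.541 -3.367 2.071
v -1.558 -4.513 2.62
v -1.483 -3.198 2.427
v -1.5 -4.343 2.975
v -1.58 -3.03 2.774
v -1.596 -4.175 3.323
f 2 1 5
f 2 5 3
f 3 5 6
f 3 6 4
f 5 1 7
f 5 7 6
f 6 7 8
f 6 8 4
f 7 1 9
f 7 9 8
f 8 9 10
f 8 10 4
f 9 1 11
f 9 11 10
f 10 11 12
f 10 12 4
f 11 1 13
f 11 13 12
f 12 13 14
f 12 14 4
f 13 1 15
f 13 15 14
f 14 15 16
f 14 16 4
f 15 1 17
f 15 17 16
f 16 17 18
f 16 18 4
f 17 1 19
f 17 19 18
f 18 19 20
f 18 20 4
f 19 1 21
f 19 21 20
f 20 21 22
f 20 22 4
f 21 1 23
f 21 23 22
f 22 23 24
f 22 24 4
f 23 1 25
f 23 25 24
f 24 25 26
f 24 26 4
f 25 1 27
f 25 27 26
f 26 27 28
f 26 28 4
f 27 1 29
f 27 29 28
f 28 29 30
f 28 30 4
f 29 1 2
f 29 2 30
f 30 2 3
f 30 3 4
f 32 31 35
f 32 35 33
f 33 35 36
f 33 36 34
f 35 31 37
f 35 37 36
f 36 37 38
f 36 38 34
f 37 31 39
f 37 39 38
f 38 39 40
f 38 40 34
f 39 31 41
f 39 41 40
f 40 41 42
f 40 42 34
f 41 31 43
f 41 43 42
f 42 43 44
f 42 44 34
f 43 31 45
f 43 45 44
f 44 45 46
f 44 46 34
f 45 31 47
f 45 47 46
f 46 47 48
f 46 48 34
f 47 31 49
f 47 49 48
f 48 49 50
f 48 50 34
f 49 31 51
f 49 51 50
f 50 51 52
f 50 52 34
f 51 31 53
f 51 53 52
f 52 53 54
f 52 54 34
f 53 31 55
f 53 55 54
f 54 55 56
f 54 56 34
f 55 31 57
f 55 57 56
f 56 57 58
f 56 58 34
f 57 31 32
f 57 32 58
f 58 32 33
f 58 33 34
f 60 59 63
f 60 63 61
f 61 63 64
f 61 64 62
f 63 59 65
f 63 65 64
f 64 65 66
f 64 66 62
f 65 59 67
f 65 67 66
f 66 67 68
f 66 68 62
f 67 59 69
f 67 69 68
f 68 69 70
f 68 70 62
f 69 59 71
f 69 71 70
f 70 71 72
f 70 72 62
f 71 59 73
f 71 73 72
f 72 73 74
f 72 74 62
f 73 59 75
f 73 75 74
f 74 75 76
f 74 76 62
f 75 59 77
f 75 77 76
f 76 77 78
f 76 78 62
f 77 59 79
f 77 79 78
f 78 79 80
f 78 80 62
f 79 59 81
f 79 81 80
f 80 81 82
f 80 82 62
f 81 59 83
f 81 83 82
f 82 83 84
f 82 84 62
f 83 59 85
f 83 85 84
f 84 85 86
f 84 86 62
f 85 59 87
f 85 87 86
f 86 87 88
f 86 88 62
f 87 59 89
f 87 89 88
f 88 89 90
f 88 90 62
f 89 59 91
f 89 91 90
f 90 91 92
f 90 92 62
f 91 59 60
f 91 60 92
f 92 60 61
f 92 61 62



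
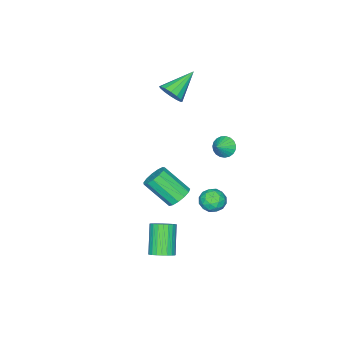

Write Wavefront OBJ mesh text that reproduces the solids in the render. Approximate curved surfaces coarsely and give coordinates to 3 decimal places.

v -3.808 -0.155 -0.412
v -3.389 -0.438 -0.992
v -2.952 -0.045 0.152
v -3.387 -0.124 -1.056
v -3.458 0.184 -1.008
v -3.589 0.434 -0.857
v -3.758 0.582 -0.629
v -3.936 0.603 -0.364
v -4.091 0.493 -0.107
v -4.198 0.271 0.098
v -4.237 -0.025 0.214
v -4.202 -0.343 0.222
v -4.098 -0.629 0.121
v -3.945 -0.832 -0.073
v -3.767 -0.919 -0.325
v -3.597 -0.873 -0.592
v -3.463 -0.703 -0.828
v -0.413 2.753 -1.822
v 0.437 2.672 -1.707
v -0.557 1.368 -1.733
v 0.293 1.287 -1.618
v -0.193 1.646 -1.002
v -0.104 2.502 -1.058
v -0.016 1.538 -2.382
v 0.073 2.394 -2.438
v 0.683 1.921 -2.053
v 0.574 1.988 -1.2
v -0.694 2.052 -2.24
v -0.803 2.119 -1.387
v 0.025 2.834 -1.773
v -0.145 1.206 -1.667
v -0.43 1.417 -1.306
v 0.07 1.369 -1.238
v -0.293 2.734 -1.391
v 0.207 2.686 -1.323
v -0.164 2.083 -0.909
v -0.327 1.354 -2.117
v 0.173 1.306 -2.049
v -0.19 2.671 -2.202
v 0.31 2.623 -2.134
v 0.044 1.957 -2.531
v 0.669 2.345 -1.908
v 0.584 1.531 -1.856
v 0.402 1.679 -2.305
v 0.455 2.182 -2.338
v 0.605 2.384 -1.407
v 0.52 1.57 -1.354
v 0.234 1.781 -0.993
v 0.287 2.284 -1.025
v 0.749 1.943 -1.61
v -0.64 2.47 -2.086
v -0.725 1.656 -2.033
v -0.407 1.756 -2.415
v -0.354 2.259 -2.447
v -0.704 2.509 -1.584
v -0.789 1.695 -1.532
v -0.575 1.858 -1.102
v -0.522 2.361 -1.135
v -0.869 2.097 -1.83
v 4.099 1.743 -3.974
v 4.751 1.599 -3.612
v 3.694 0.793 -2.025
v 3.041 0.937 -2.386
v 4.69 1.872 -3.514
v 3.633 1.067 -1.927
v 4.539 2.125 -3.486
v 3.482 1.32 -1.899
v 4.32 2.321 -3.533
v 3.263 1.515 -1.945
v 4.068 2.428 -3.646
v 3.011 1.622 -2.059
v 3.821 2.431 -3.809
v 2.764 1.625 -2.222
v 3.615 2.329 -3.998
v 2.558 1.524 -2.411
v 3.484 2.138 -4.182
v 2.427 1.332 -2.595
v 3.446 1.887 -4.335
v 2.389 1.081 -2.748
v 3.507 1.613 -4.433
v 2.45 0.808 -2.846
v 3.658 1.36 -4.461
v 2.601 0.555 -2.874
v 3.877 1.165 -4.415
v 2.82 0.359 -2.827
v 4.129 1.058 -4.301
v 3.072 0.252 -2.714
v 4.376 1.055 -4.138
v 3.319 0.249 -2.551
v 4.582 1.156 -3.949
v 3.525 0.351 -2.362
v 4.713 1.348 -3.765
v 3.656 0.542 -2.178
v -3.002 -3.596 3.138
v -2.552 -3.189 3.776
v -4.818 -3.344 4.262
v -2.681 -2.857 3.492
v -2.896 -2.722 3.114
v -3.14 -2.822 2.742
v -3.347 -3.129 2.477
v -3.461 -3.561 2.388
v -3.453 -4.002 2.501
v -3.323 -4.335 2.784
v -3.108 -4.469 3.163
v -2.864 -4.369 3.534
v -2.657 -4.063 3.8
v -2.543 -3.631 3.888
v 3.599 2.593 1.318
v 4.21 3.052 1.586
v 4.672 1.626 2.971
v 4.061 1.167 2.702
v 3.843 3.17 1.831
v 4.305 1.745 3.215
v 3.399 3.105 1.912
v 3.861 1.68 3.297
v 3.018 2.878 1.805
v 3.48 1.452 3.189
v 2.822 2.56 1.543
v 3.284 1.134 2.927
v 2.872 2.252 1.21
v 3.334 0.827 2.594
v 3.153 2.053 0.911
v 3.615 0.627 2.295
v 3.576 2.025 0.741
v 4.038 0.599 2.125
v 4.006 2.177 0.754
v 4.468 0.752 2.138
v 4.307 2.461 0.947
v 4.769 1.036 2.331
v 4.383 2.787 1.257
v 4.845 1.362 2.641
f 2 1 4
f 2 4 3
f 4 1 5
f 4 5 3
f 5 1 6
f 5 6 3
f 6 1 7
f 6 7 3
f 7 1 8
f 7 8 3
f 8 1 9
f 8 9 3
f 9 1 10
f 9 10 3
f 10 1 11
f 10 11 3
f 11 1 12
f 11 12 3
f 12 1 13
f 12 13 3
f 13 1 14
f 13 14 3
f 14 1 15
f 14 15 3
f 15 1 16
f 15 16 3
f 16 1 17
f 16 17 3
f 17 1 2
f 17 2 3
f 18 55 34
f 55 29 58
f 34 58 23
f 55 58 34
f 18 34 30
f 34 23 35
f 30 35 19
f 34 35 30
f 18 30 39
f 30 19 40
f 39 40 25
f 30 40 39
f 18 39 51
f 39 25 54
f 51 54 28
f 39 54 51
f 18 51 55
f 51 28 59
f 55 59 29
f 51 59 55
f 19 35 46
f 35 23 49
f 46 49 27
f 35 49 46
f 23 58 36
f 58 29 57
f 36 57 22
f 58 57 36
f 29 59 56
f 59 28 52
f 56 52 20
f 59 52 56
f 28 54 53
f 54 25 41
f 53 41 24
f 54 41 53
f 25 40 45
f 40 19 42
f 45 42 26
f 40 42 45
f 21 47 33
f 47 27 48
f 33 48 22
f 47 48 33
f 21 33 31
f 33 22 32
f 31 32 20
f 33 32 31
f 21 31 38
f 31 20 37
f 38 37 24
f 31 37 38
f 21 38 43
f 38 24 44
f 43 44 26
f 38 44 43
f 21 43 47
f 43 26 50
f 47 50 27
f 43 50 47
f 22 48 36
f 48 27 49
f 36 49 23
f 48 49 36
f 20 32 56
f 32 22 57
f 56 57 29
f 32 57 56
f 24 37 53
f 37 20 52
f 53 52 28
f 37 52 53
f 26 44 45
f 44 24 41
f 45 41 25
f 44 41 45
f 27 50 46
f 50 26 42
f 46 42 19
f 50 42 46
f 61 60 64
f 61 64 62
f 62 64 65
f 62 65 63
f 64 60 66
f 64 66 65
f 65 66 67
f 65 67 63
f 66 60 68
f 66 68 67
f 67 68 69
f 67 69 63
f 68 60 70
f 68 70 69
f 69 70 71
f 69 71 63
f 70 60 72
f 70 72 71
f 71 72 73
f 71 73 63
f 72 60 74
f 72 74 73
f 73 74 75
f 73 75 63
f 74 60 76
f 74 76 75
f 75 76 77
f 75 77 63
f 76 60 78
f 76 78 77
f 77 78 79
f 77 79 63
f 78 60 80
f 78 80 79
f 79 80 81
f 79 81 63
f 80 60 82
f 80 82 81
f 81 82 83
f 81 83 63
f 82 60 84
f 82 84 83
f 83 84 85
f 83 85 63
f 84 60 86
f 84 86 85
f 85 86 87
f 85 87 63
f 86 60 88
f 86 88 87
f 87 88 89
f 87 89 63
f 88 60 90
f 88 90 89
f 89 90 91
f 89 91 63
f 90 60 92
f 90 92 91
f 91 92 93
f 91 93 63
f 92 60 61
f 92 61 93
f 93 61 62
f 93 62 63
f 95 94 97
f 95 97 96
f 97 94 98
f 97 98 96
f 98 94 99
f 98 99 96
f 99 94 100
f 99 100 96
f 100 94 101
f 100 101 96
f 101 94 102
f 101 102 96
f 102 94 103
f 102 103 96
f 103 94 104
f 103 104 96
f 104 94 105
f 104 105 96
f 105 94 106
f 105 106 96
f 106 94 107
f 106 107 96
f 107 94 95
f 107 95 96
f 109 108 112
f 109 112 110
f 110 112 113
f 110 113 111
f 112 108 114
f 112 114 113
f 113 114 115
f 113 115 111
f 114 108 116
f 114 116 115
f 115 116 117
f 115 117 111
f 116 108 118
f 116 118 117
f 117 118 119
f 117 119 111
f 118 108 120
f 118 120 119
f 119 120 121
f 119 121 111
f 120 108 122
f 120 122 121
f 121 122 123
f 121 123 111
f 122 108 124
f 122 124 123
f 123 124 125
f 123 125 111
f 124 108 126
f 124 126 125
f 125 126 127
f 125 127 111
f 126 108 128
f 126 128 127
f 127 128 129
f 127 129 111
f 128 108 130
f 128 130 129
f 129 130 131
f 129 131 111
f 130 108 109
f 130 109 131
f 131 109 110
f 131 110 111



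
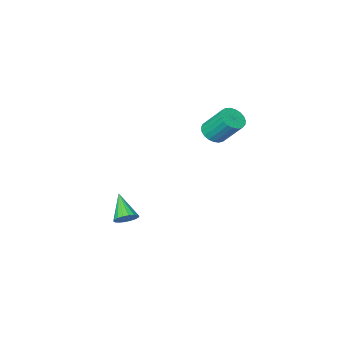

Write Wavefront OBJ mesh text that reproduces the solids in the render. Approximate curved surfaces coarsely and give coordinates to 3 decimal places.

v -2.192 3.031 2.217
v -1.555 3.538 2.055
v -2.092 4.697 3.582
v -2.728 4.189 3.743
v -1.807 3.675 1.863
v -2.343 4.834 3.389
v -2.125 3.701 1.732
v -2.661 4.859 3.258
v -2.455 3.61 1.684
v -2.991 4.769 3.211
v -2.739 3.42 1.729
v -3.275 4.579 3.255
v -2.929 3.162 1.858
v -3.465 4.321 3.384
v -2.991 2.881 2.049
v -3.527 4.04 3.576
v -2.915 2.627 2.269
v -3.451 3.786 3.796
v -2.714 2.442 2.48
v -3.25 3.601 4.007
v -2.423 2.359 2.646
v -2.959 3.517 4.172
v -2.092 2.392 2.737
v -2.628 3.551 4.263
v -1.778 2.535 2.738
v -2.314 3.694 4.265
v -1.535 2.764 2.65
v -2.072 3.923 4.176
v -1.407 3.04 2.486
v -1.943 4.199 4.012
v -1.414 3.313 2.276
v -1.95 4.472 3.802
v 2.326 1.076 -4.525
v 3.02 0.821 -4.656
v 2.034 -0.356 -3.295
v 3.065 1.031 -4.401
v 2.964 1.25 -4.17
v 2.736 1.435 -4.009
v 2.428 1.548 -3.951
v 2.099 1.568 -4.006
v 1.816 1.49 -4.164
v 1.633 1.33 -4.394
v 1.588 1.12 -4.649
v 1.689 0.901 -4.88
v 1.916 0.717 -5.04
v 2.225 0.604 -5.099
v 2.553 0.584 -5.044
v 2.837 0.662 -4.886
f 2 1 5
f 2 5 3
f 3 5 6
f 3 6 4
f 5 1 7
f 5 7 6
f 6 7 8
f 6 8 4
f 7 1 9
f 7 9 8
f 8 9 10
f 8 10 4
f 9 1 11
f 9 11 10
f 10 11 12
f 10 12 4
f 11 1 13
f 11 13 12
f 12 13 14
f 12 14 4
f 13 1 15
f 13 15 14
f 14 15 16
f 14 16 4
f 15 1 17
f 15 17 16
f 16 17 18
f 16 18 4
f 17 1 19
f 17 19 18
f 18 19 20
f 18 20 4
f 19 1 21
f 19 21 20
f 20 21 22
f 20 22 4
f 21 1 23
f 21 23 22
f 22 23 24
f 22 24 4
f 23 1 25
f 23 25 24
f 24 25 26
f 24 26 4
f 25 1 27
f 25 27 26
f 26 27 28
f 26 28 4
f 27 1 29
f 27 29 28
f 28 29 30
f 28 30 4
f 29 1 31
f 29 31 30
f 30 31 32
f 30 32 4
f 31 1 2
f 31 2 32
f 32 2 3
f 32 3 4
f 34 33 36
f 34 36 35
f 36 33 37
f 36 37 35
f 37 33 38
f 37 38 35
f 38 33 39
f 38 39 35
f 39 33 40
f 39 40 35
f 40 33 41
f 40 41 35
f 41 33 42
f 41 42 35
f 42 33 43
f 42 43 35
f 43 33 44
f 43 44 35
f 44 33 45
f 44 45 35
f 45 33 46
f 45 46 35
f 46 33 47
f 46 47 35
f 47 33 48
f 47 48 35
f 48 33 34
f 48 34 35



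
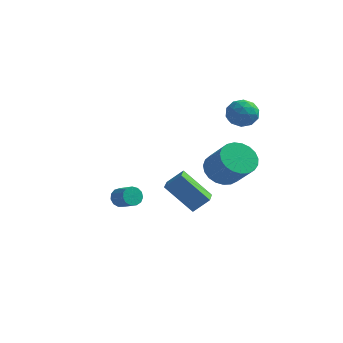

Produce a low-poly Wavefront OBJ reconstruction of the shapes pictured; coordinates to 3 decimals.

v 1.173 1.342 2.522
v 1.619 1.674 3.181
v 2.301 0.626 2.119
v 2.747 0.958 2.778
v 2.113 0.394 2.928
v 1.416 0.836 3.177
v 2.504 1.464 2.123
v 1.807 1.906 2.372
v 2.442 1.75 2.934
v 2.2 1.088 3.432
v 1.72 1.212 1.868
v 1.478 0.55 2.366
v 1.297 1.571 2.887
v 2.623 0.729 2.413
v 2.25 0.397 2.502
v 2.512 0.593 2.889
v 1.178 1.078 2.885
v 1.44 1.274 3.272
v 1.73 0.521 3.123
v 2.48 1.026 2.028
v 2.742 1.222 2.415
v 1.408 1.707 2.411
v 1.67 1.903 2.798
v 2.19 1.779 2.177
v 2.043 1.81 3.129
v 2.706 1.39 2.892
v 2.563 1.687 2.507
v 2.154 1.947 2.653
v 1.901 1.422 3.421
v 2.564 1.001 3.184
v 2.191 0.669 3.273
v 1.781 0.929 3.419
v 2.385 1.466 3.276
v 1.356 1.299 2.116
v 2.019 0.878 1.879
v 2.139 1.371 1.881
v 1.729 1.631 2.027
v 1.214 0.91 2.408
v 1.877 0.49 2.171
v 1.766 0.353 2.647
v 1.357 0.613 2.793
v 1.535 0.834 2.024
v 1.486 -0.117 -0.622
v 2.086 -0.475 -1.337
v 3.194 -1.101 -0.093
v 2.594 -0.743 0.622
v 2.238 -0.092 -1.28
v 3.347 -0.719 -0.036
v 2.26 0.286 -1.109
v 3.369 -0.34 0.134
v 2.148 0.595 -0.854
v 3.257 -0.031 0.39
v 1.922 0.781 -0.559
v 3.031 0.154 0.685
v 1.62 0.811 -0.275
v 2.729 0.185 0.969
v 1.295 0.681 -0.05
v 2.404 0.055 1.194
v 1.003 0.413 0.075
v 2.112 -0.213 1.319
v 0.794 0.054 0.08
v 1.903 -0.573 1.324
v 0.705 -0.335 -0.036
v 1.814 -0.962 1.208
v 0.751 -0.687 -0.254
v 1.86 -1.313 0.99
v 0.924 -0.94 -0.535
v 2.032 -1.566 0.708
v 1.194 -1.05 -0.832
v 2.302 -1.676 0.412
v 1.514 -0.999 -1.092
v 2.623 -1.625 0.152
v 1.83 -0.796 -1.27
v 2.938 -1.422 -0.027
v -4.087 0.396 -3.922
v -3.75 0.589 -4.366
v -2.876 0.177 -3.883
v -3.213 -0.016 -3.438
v -3.758 0.834 -4.142
v -2.885 0.422 -3.659
v -3.871 0.94 -3.847
v -2.997 0.528 -3.364
v -4.052 0.874 -3.577
v -3.179 0.461 -3.094
v -4.244 0.655 -3.415
v -3.371 0.243 -2.932
v -4.386 0.355 -3.415
v -3.513 -0.057 -2.932
v -4.433 0.067 -3.575
v -3.56 -0.345 -3.092
v -4.37 -0.116 -3.846
v -3.497 -0.528 -3.362
v -4.217 -0.136 -4.14
v -3.344 -0.548 -3.657
v -4.023 0.012 -4.365
v -3.149 -0.4 -3.882
v -3.849 0.283 -4.449
v -2.975 -0.13 -3.966
v 0.145 -3.768 -0.413
v 0.815 -3.375 0.294
v -0.241 -2.622 -0.684
v 0.428 -2.229 0.023
v 1.512 -3.631 -1.783
v 2.181 -3.238 -1.076
v 1.125 -2.485 -2.054
v 1.795 -2.092 -1.347
f 1 38 17
f 38 12 41
f 17 41 6
f 38 41 17
f 1 17 13
f 17 6 18
f 13 18 2
f 17 18 13
f 1 13 22
f 13 2 23
f 22 23 8
f 13 23 22
f 1 22 34
f 22 8 37
f 34 37 11
f 22 37 34
f 1 34 38
f 34 11 42
f 38 42 12
f 34 42 38
f 2 18 29
f 18 6 32
f 29 32 10
f 18 32 29
f 6 41 19
f 41 12 40
f 19 40 5
f 41 40 19
f 12 42 39
f 42 11 35
f 39 35 3
f 42 35 39
f 11 37 36
f 37 8 24
f 36 24 7
f 37 24 36
f 8 23 28
f 23 2 25
f 28 25 9
f 23 25 28
f 4 30 16
f 30 10 31
f 16 31 5
f 30 31 16
f 4 16 14
f 16 5 15
f 14 15 3
f 16 15 14
f 4 14 21
f 14 3 20
f 21 20 7
f 14 20 21
f 4 21 26
f 21 7 27
f 26 27 9
f 21 27 26
f 4 26 30
f 26 9 33
f 30 33 10
f 26 33 30
f 5 31 19
f 31 10 32
f 19 32 6
f 31 32 19
f 3 15 39
f 15 5 40
f 39 40 12
f 15 40 39
f 7 20 36
f 20 3 35
f 36 35 11
f 20 35 36
f 9 27 28
f 27 7 24
f 28 24 8
f 27 24 28
f 10 33 29
f 33 9 25
f 29 25 2
f 33 25 29
f 44 43 47
f 44 47 45
f 45 47 48
f 45 48 46
f 47 43 49
f 47 49 48
f 48 49 50
f 48 50 46
f 49 43 51
f 49 51 50
f 50 51 52
f 50 52 46
f 51 43 53
f 51 53 52
f 52 53 54
f 52 54 46
f 53 43 55
f 53 55 54
f 54 55 56
f 54 56 46
f 55 43 57
f 55 57 56
f 56 57 58
f 56 58 46
f 57 43 59
f 57 59 58
f 58 59 60
f 58 60 46
f 59 43 61
f 59 61 60
f 60 61 62
f 60 62 46
f 61 43 63
f 61 63 62
f 62 63 64
f 62 64 46
f 63 43 65
f 63 65 64
f 64 65 66
f 64 66 46
f 65 43 67
f 65 67 66
f 66 67 68
f 66 68 46
f 67 43 69
f 67 69 68
f 68 69 70
f 68 70 46
f 69 43 71
f 69 71 70
f 70 71 72
f 70 72 46
f 71 43 73
f 71 73 72
f 72 73 74
f 72 74 46
f 73 43 44
f 73 44 74
f 74 44 45
f 74 45 46
f 76 75 79
f 76 79 77
f 77 79 80
f 77 80 78
f 79 75 81
f 79 81 80
f 80 81 82
f 80 82 78
f 81 75 83
f 81 83 82
f 82 83 84
f 82 84 78
f 83 75 85
f 83 85 84
f 84 85 86
f 84 86 78
f 85 75 87
f 85 87 86
f 86 87 88
f 86 88 78
f 87 75 89
f 87 89 88
f 88 89 90
f 88 90 78
f 89 75 91
f 89 91 90
f 90 91 92
f 90 92 78
f 91 75 93
f 91 93 92
f 92 93 94
f 92 94 78
f 93 75 95
f 93 95 94
f 94 95 96
f 94 96 78
f 95 75 97
f 95 97 96
f 96 97 98
f 96 98 78
f 97 75 76
f 97 76 98
f 98 76 77
f 98 77 78
f 100 102 99
f 103 100 99
f 99 102 101
f 101 103 99
f 100 106 102
f 104 100 103
f 104 106 100
f 102 106 101
f 105 103 101
f 101 106 105
f 105 104 103
f 106 104 105

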